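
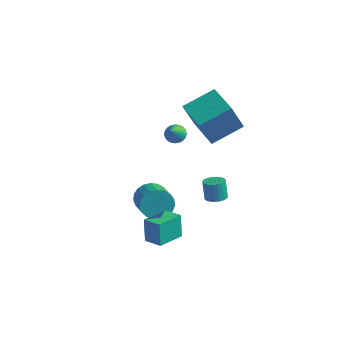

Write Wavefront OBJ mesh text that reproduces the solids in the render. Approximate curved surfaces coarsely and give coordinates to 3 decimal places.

v -1.451 -0.502 -3.458
v -0.835 -0.424 -4.229
v 0.307 -1.58 -3.433
v -0.309 -1.658 -2.662
v -0.702 -0.122 -3.982
v 0.44 -1.279 -3.187
v -0.699 0.113 -3.645
v 0.444 -1.043 -2.849
v -0.825 0.243 -3.275
v 0.318 -0.914 -2.479
v -1.06 0.243 -2.937
v 0.083 -0.913 -2.141
v -1.362 0.115 -2.689
v -0.22 -1.041 -1.893
v -1.68 -0.12 -2.574
v -0.537 -1.276 -1.778
v -1.958 -0.421 -2.611
v -0.816 -1.577 -1.816
v -2.149 -0.736 -2.796
v -1.006 -1.892 -2
v -2.219 -1.01 -3.094
v -1.076 -2.167 -2.299
v -2.156 -1.197 -3.456
v -1.014 -2.353 -2.66
v -1.972 -1.263 -3.818
v -0.829 -2.42 -3.022
v -1.697 -1.198 -4.117
v -0.554 -2.355 -3.322
v -1.38 -1.013 -4.303
v -0.237 -2.169 -3.507
v -1.075 -0.739 -4.342
v 0.068 -1.895 -3.547
v 0.081 1.702 1.991
v -0.269 0.926 3.922
v 1.176 3.266 2.818
v 0.826 2.489 4.749
v 1.774 0.591 1.851
v 1.424 -0.186 3.782
v 2.869 2.154 2.678
v 2.519 1.378 4.609
v -0.906 1.251 1.081
v -0.463 0.978 0.726
v -0.634 0.289 2.159
v -0.331 1.148 0.844
v -0.286 1.334 0.999
v -0.336 1.507 1.166
v -0.473 1.641 1.32
v -0.675 1.716 1.438
v -0.913 1.72 1.501
v -1.149 1.653 1.501
v -1.348 1.524 1.436
v -1.48 1.354 1.318
v -1.525 1.168 1.163
v -1.475 0.995 0.996
v -1.338 0.861 0.842
v -1.136 0.786 0.724
v -0.899 0.782 0.661
v -0.662 0.849 0.661
v 1.805 1.108 -3.194
v 2.43 1.232 -3.063
v 2.139 1.476 -1.914
v 1.515 1.352 -2.046
v 2.339 1.475 -3.137
v 2.048 1.719 -1.989
v 2.155 1.655 -3.222
v 1.865 1.899 -2.073
v 1.912 1.74 -3.302
v 1.621 1.984 -2.153
v 1.649 1.716 -3.363
v 1.359 1.96 -2.214
v 1.414 1.587 -3.395
v 1.124 1.831 -2.246
v 1.247 1.375 -3.392
v 0.956 1.619 -2.244
v 1.176 1.117 -3.356
v 0.885 1.361 -2.207
v 1.214 0.857 -3.291
v 0.923 1.101 -2.142
v 1.354 0.641 -3.21
v 1.063 0.885 -2.061
v 1.572 0.505 -3.126
v 1.281 0.749 -1.977
v 1.831 0.474 -3.053
v 1.54 0.718 -1.905
v 2.085 0.552 -3.006
v 1.794 0.796 -1.857
v 2.291 0.727 -2.991
v 2 0.971 -1.842
v 2.413 0.967 -3.011
v 2.122 1.211 -1.862
v 0.686 -4.533 -3.055
v 0.428 -4.215 -1.623
v 1.033 -2.917 -3.353
v 0.776 -2.598 -1.92
v 1.764 -4.722 -2.82
v 1.507 -4.403 -1.387
v 2.112 -3.105 -3.117
v 1.854 -2.787 -1.685
f 2 1 5
f 2 5 3
f 3 5 6
f 3 6 4
f 5 1 7
f 5 7 6
f 6 7 8
f 6 8 4
f 7 1 9
f 7 9 8
f 8 9 10
f 8 10 4
f 9 1 11
f 9 11 10
f 10 11 12
f 10 12 4
f 11 1 13
f 11 13 12
f 12 13 14
f 12 14 4
f 13 1 15
f 13 15 14
f 14 15 16
f 14 16 4
f 15 1 17
f 15 17 16
f 16 17 18
f 16 18 4
f 17 1 19
f 17 19 18
f 18 19 20
f 18 20 4
f 19 1 21
f 19 21 20
f 20 21 22
f 20 22 4
f 21 1 23
f 21 23 22
f 22 23 24
f 22 24 4
f 23 1 25
f 23 25 24
f 24 25 26
f 24 26 4
f 25 1 27
f 25 27 26
f 26 27 28
f 26 28 4
f 27 1 29
f 27 29 28
f 28 29 30
f 28 30 4
f 29 1 31
f 29 31 30
f 30 31 32
f 30 32 4
f 31 1 2
f 31 2 32
f 32 2 3
f 32 3 4
f 34 36 33
f 37 34 33
f 33 36 35
f 35 37 33
f 34 40 36
f 38 34 37
f 38 40 34
f 36 40 35
f 39 37 35
f 35 40 39
f 39 38 37
f 40 38 39
f 42 41 44
f 42 44 43
f 44 41 45
f 44 45 43
f 45 41 46
f 45 46 43
f 46 41 47
f 46 47 43
f 47 41 48
f 47 48 43
f 48 41 49
f 48 49 43
f 49 41 50
f 49 50 43
f 50 41 51
f 50 51 43
f 51 41 52
f 51 52 43
f 52 41 53
f 52 53 43
f 53 41 54
f 53 54 43
f 54 41 55
f 54 55 43
f 55 41 56
f 55 56 43
f 56 41 57
f 56 57 43
f 57 41 58
f 57 58 43
f 58 41 42
f 58 42 43
f 60 59 63
f 60 63 61
f 61 63 64
f 61 64 62
f 63 59 65
f 63 65 64
f 64 65 66
f 64 66 62
f 65 59 67
f 65 67 66
f 66 67 68
f 66 68 62
f 67 59 69
f 67 69 68
f 68 69 70
f 68 70 62
f 69 59 71
f 69 71 70
f 70 71 72
f 70 72 62
f 71 59 73
f 71 73 72
f 72 73 74
f 72 74 62
f 73 59 75
f 73 75 74
f 74 75 76
f 74 76 62
f 75 59 77
f 75 77 76
f 76 77 78
f 76 78 62
f 77 59 79
f 77 79 78
f 78 79 80
f 78 80 62
f 79 59 81
f 79 81 80
f 80 81 82
f 80 82 62
f 81 59 83
f 81 83 82
f 82 83 84
f 82 84 62
f 83 59 85
f 83 85 84
f 84 85 86
f 84 86 62
f 85 59 87
f 85 87 86
f 86 87 88
f 86 88 62
f 87 59 89
f 87 89 88
f 88 89 90
f 88 90 62
f 89 59 60
f 89 60 90
f 90 60 61
f 90 61 62
f 92 94 91
f 95 92 91
f 91 94 93
f 93 95 91
f 92 98 94
f 96 92 95
f 96 98 92
f 94 98 93
f 97 95 93
f 93 98 97
f 97 96 95
f 98 96 97



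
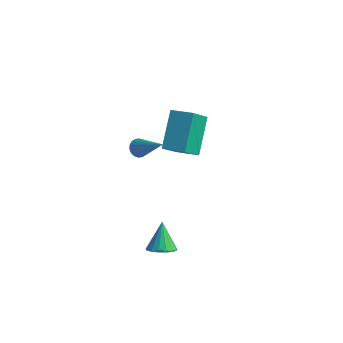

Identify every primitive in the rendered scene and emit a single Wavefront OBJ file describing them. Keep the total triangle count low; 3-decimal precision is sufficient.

v -1.226 -3.511 2.224
v -0.92 -3.252 1.926
v 0.206 -3.789 3.456
v -1.004 -3.095 2.059
v -1.132 -3.02 2.225
v -1.279 -3.043 2.391
v -1.416 -3.159 2.523
v -1.515 -3.344 2.596
v -1.556 -3.563 2.596
v -1.533 -3.771 2.522
v -1.448 -3.928 2.388
v -1.32 -4.003 2.222
v -1.173 -3.98 2.057
v -1.037 -3.864 1.924
v -0.938 -3.679 1.851
v -0.896 -3.46 1.852
v -1.594 -1.052 -0.051
v -2.068 0.467 1.38
v -1.5 0.053 -1.191
v -1.974 1.571 0.24
v -0.446 -0.911 0.18
v -0.92 0.607 1.611
v -0.352 0.193 -0.96
v -0.826 1.712 0.471
v 0.48 -4.37 -3.752
v 1.158 -4.157 -3.638
v 0.04 -3.61 -2.548
v 1.027 -3.912 -3.842
v 0.771 -3.771 -4.024
v 0.448 -3.767 -4.144
v 0.133 -3.902 -4.174
v -0.104 -4.144 -4.108
v -0.206 -4.438 -3.96
v -0.152 -4.716 -3.764
v 0.048 -4.915 -3.565
v 0.346 -4.989 -3.409
v 0.675 -4.922 -3.332
v 0.959 -4.728 -3.351
v 1.134 -4.452 -3.461
f 2 1 4
f 2 4 3
f 4 1 5
f 4 5 3
f 5 1 6
f 5 6 3
f 6 1 7
f 6 7 3
f 7 1 8
f 7 8 3
f 8 1 9
f 8 9 3
f 9 1 10
f 9 10 3
f 10 1 11
f 10 11 3
f 11 1 12
f 11 12 3
f 12 1 13
f 12 13 3
f 13 1 14
f 13 14 3
f 14 1 15
f 14 15 3
f 15 1 16
f 15 16 3
f 16 1 2
f 16 2 3
f 18 20 17
f 21 18 17
f 17 20 19
f 19 21 17
f 18 24 20
f 22 18 21
f 22 24 18
f 20 24 19
f 23 21 19
f 19 24 23
f 23 22 21
f 24 22 23
f 26 25 28
f 26 28 27
f 28 25 29
f 28 29 27
f 29 25 30
f 29 30 27
f 30 25 31
f 30 31 27
f 31 25 32
f 31 32 27
f 32 25 33
f 32 33 27
f 33 25 34
f 33 34 27
f 34 25 35
f 34 35 27
f 35 25 36
f 35 36 27
f 36 25 37
f 36 37 27
f 37 25 38
f 37 38 27
f 38 25 39
f 38 39 27
f 39 25 26
f 39 26 27



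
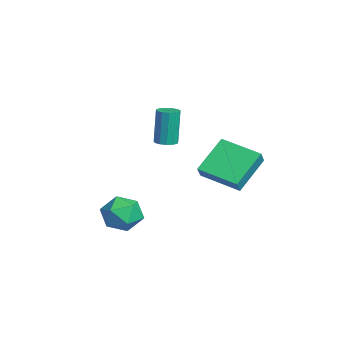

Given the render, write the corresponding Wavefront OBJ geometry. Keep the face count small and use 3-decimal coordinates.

v 2.429 -2.788 -3.229
v 3.381 -3.081 -2.964
v 2.399 -3.959 -4.416
v 3.351 -4.252 -4.151
v 2.561 -4.426 -3.512
v 2.58 -3.702 -2.778
v 3.2 -3.338 -4.602
v 3.219 -2.614 -3.868
v 3.857 -3.421 -3.812
v 3.462 -4.094 -3.139
v 2.318 -2.946 -4.241
v 1.923 -3.619 -3.568
v 1.246 0.19 -2.49
v 0.215 1.461 -1.221
v 2.532 1.682 -2.938
v 1.501 2.953 -1.67
v 1.759 -0.053 -1.83
v 0.728 1.218 -0.562
v 3.045 1.439 -2.279
v 2.014 2.71 -1.01
v -2.313 -0.728 -1.992
v -1.764 -0.796 -1.907
v -2.037 -0.639 -0.023
v -2.587 -0.572 -0.108
v -1.811 -0.486 -1.939
v -2.085 -0.329 -0.055
v -2.018 -0.253 -1.989
v -2.291 -0.096 -0.105
v -2.318 -0.17 -2.039
v -2.592 -0.014 -0.155
v -2.617 -0.265 -2.075
v -2.89 -0.108 -0.191
v -2.82 -0.507 -2.084
v -3.093 -0.35 -0.2
v -2.861 -0.819 -2.064
v -3.135 -0.662 -0.18
v -2.729 -1.103 -2.021
v -3.002 -0.946 -0.137
v -2.465 -1.267 -1.969
v -2.738 -1.11 -0.085
v -2.152 -1.261 -1.924
v -2.426 -1.104 -0.04
v -1.891 -1.085 -1.901
v -2.165 -0.928 -0.017
f 1 12 6
f 1 6 2
f 1 2 8
f 1 8 11
f 1 11 12
f 2 6 10
f 6 12 5
f 12 11 3
f 11 8 7
f 8 2 9
f 4 10 5
f 4 5 3
f 4 3 7
f 4 7 9
f 4 9 10
f 5 10 6
f 3 5 12
f 7 3 11
f 9 7 8
f 10 9 2
f 14 16 13
f 17 14 13
f 13 16 15
f 15 17 13
f 14 20 16
f 18 14 17
f 18 20 14
f 16 20 15
f 19 17 15
f 15 20 19
f 19 18 17
f 20 18 19
f 22 21 25
f 22 25 23
f 23 25 26
f 23 26 24
f 25 21 27
f 25 27 26
f 26 27 28
f 26 28 24
f 27 21 29
f 27 29 28
f 28 29 30
f 28 30 24
f 29 21 31
f 29 31 30
f 30 31 32
f 30 32 24
f 31 21 33
f 31 33 32
f 32 33 34
f 32 34 24
f 33 21 35
f 33 35 34
f 34 35 36
f 34 36 24
f 35 21 37
f 35 37 36
f 36 37 38
f 36 38 24
f 37 21 39
f 37 39 38
f 38 39 40
f 38 40 24
f 39 21 41
f 39 41 40
f 40 41 42
f 40 42 24
f 41 21 43
f 41 43 42
f 42 43 44
f 42 44 24
f 43 21 22
f 43 22 44
f 44 22 23
f 44 23 24



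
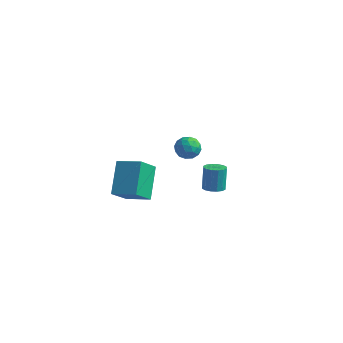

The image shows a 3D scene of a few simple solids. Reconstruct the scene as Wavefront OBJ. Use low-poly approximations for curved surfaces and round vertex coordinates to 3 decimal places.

v -1.79 -3.992 1.013
v -1.935 -5.155 2.102
v -2.389 -2.556 2.467
v -2.534 -3.719 3.556
v -0.386 -3.801 1.404
v -0.531 -4.964 2.493
v -0.985 -2.365 2.858
v -1.13 -3.528 3.947
v 0.894 0.468 0.073
v 1.518 0.646 0.097
v 1.351 1.05 1.49
v 0.726 0.872 1.467
v 1.353 0.921 -0.003
v 1.186 1.325 1.39
v 1.065 1.075 -0.082
v 0.898 1.479 1.311
v 0.73 1.067 -0.12
v 0.563 1.471 1.273
v 0.44 0.898 -0.106
v 0.273 1.302 1.287
v 0.271 0.614 -0.043
v 0.104 1.018 1.35
v 0.269 0.29 0.05
v 0.102 0.694 1.443
v 0.434 0.015 0.15
v 0.267 0.419 1.543
v 0.722 -0.139 0.229
v 0.555 0.265 1.622
v 1.057 -0.131 0.267
v 0.89 0.273 1.66
v 1.347 0.038 0.253
v 1.18 0.442 1.646
v 1.516 0.322 0.19
v 1.349 0.726 1.583
v -2.201 3.781 0.353
v -1.71 3.179 0.126
v -2.97 2.921 0.974
v -2.479 2.319 0.747
v -2.226 2.865 1.289
v -1.751 3.396 0.905
v -2.929 2.704 0.195
v -2.454 3.235 -0.189
v -2.16 2.513 0.028
v -1.726 2.612 0.704
v -2.954 3.488 0.396
v -2.52 3.587 1.072
v -1.888 3.556 0.185
v -2.792 2.544 0.915
v -2.643 2.865 1.233
v -2.355 2.511 1.1
v -1.912 3.683 0.643
v -1.624 3.329 0.51
v -1.927 3.145 1.193
v -3.056 2.771 0.59
v -2.768 2.417 0.457
v -2.325 3.589 0
v -2.037 3.235 -0.133
v -2.753 2.955 -0.093
v -1.864 2.81 -0.006
v -2.316 2.304 0.359
v -2.58 2.531 0.035
v -2.301 2.843 -0.191
v -1.609 2.868 0.392
v -2.061 2.363 0.756
v -1.912 2.684 1.075
v -1.633 2.996 0.85
v -1.873 2.477 0.334
v -2.619 3.737 0.344
v -3.071 3.232 0.708
v -3.047 3.104 0.25
v -2.768 3.416 0.025
v -2.364 3.796 0.741
v -2.816 3.29 1.106
v -2.379 3.257 1.291
v -2.1 3.569 1.065
v -2.807 3.623 0.766
f 2 4 1
f 5 2 1
f 1 4 3
f 3 5 1
f 2 8 4
f 6 2 5
f 6 8 2
f 4 8 3
f 7 5 3
f 3 8 7
f 7 6 5
f 8 6 7
f 10 9 13
f 10 13 11
f 11 13 14
f 11 14 12
f 13 9 15
f 13 15 14
f 14 15 16
f 14 16 12
f 15 9 17
f 15 17 16
f 16 17 18
f 16 18 12
f 17 9 19
f 17 19 18
f 18 19 20
f 18 20 12
f 19 9 21
f 19 21 20
f 20 21 22
f 20 22 12
f 21 9 23
f 21 23 22
f 22 23 24
f 22 24 12
f 23 9 25
f 23 25 24
f 24 25 26
f 24 26 12
f 25 9 27
f 25 27 26
f 26 27 28
f 26 28 12
f 27 9 29
f 27 29 28
f 28 29 30
f 28 30 12
f 29 9 31
f 29 31 30
f 30 31 32
f 30 32 12
f 31 9 33
f 31 33 32
f 32 33 34
f 32 34 12
f 33 9 10
f 33 10 34
f 34 10 11
f 34 11 12
f 35 72 51
f 72 46 75
f 51 75 40
f 72 75 51
f 35 51 47
f 51 40 52
f 47 52 36
f 51 52 47
f 35 47 56
f 47 36 57
f 56 57 42
f 47 57 56
f 35 56 68
f 56 42 71
f 68 71 45
f 56 71 68
f 35 68 72
f 68 45 76
f 72 76 46
f 68 76 72
f 36 52 63
f 52 40 66
f 63 66 44
f 52 66 63
f 40 75 53
f 75 46 74
f 53 74 39
f 75 74 53
f 46 76 73
f 76 45 69
f 73 69 37
f 76 69 73
f 45 71 70
f 71 42 58
f 70 58 41
f 71 58 70
f 42 57 62
f 57 36 59
f 62 59 43
f 57 59 62
f 38 64 50
f 64 44 65
f 50 65 39
f 64 65 50
f 38 50 48
f 50 39 49
f 48 49 37
f 50 49 48
f 38 48 55
f 48 37 54
f 55 54 41
f 48 54 55
f 38 55 60
f 55 41 61
f 60 61 43
f 55 61 60
f 38 60 64
f 60 43 67
f 64 67 44
f 60 67 64
f 39 65 53
f 65 44 66
f 53 66 40
f 65 66 53
f 37 49 73
f 49 39 74
f 73 74 46
f 49 74 73
f 41 54 70
f 54 37 69
f 70 69 45
f 54 69 70
f 43 61 62
f 61 41 58
f 62 58 42
f 61 58 62
f 44 67 63
f 67 43 59
f 63 59 36
f 67 59 63



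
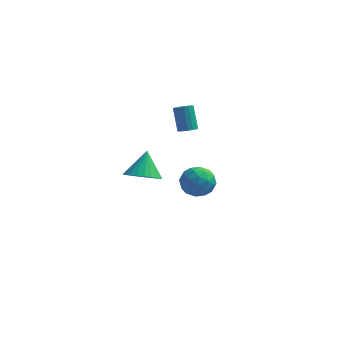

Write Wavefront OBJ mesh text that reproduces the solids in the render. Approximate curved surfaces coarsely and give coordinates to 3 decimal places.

v -0.543 0.8 -3.827
v 0.339 0.878 -3.342
v -1.019 -0.358 -2.778
v -0.137 -0.28 -2.293
v -0.806 0.474 -2.249
v -0.512 1.19 -2.897
v -0.168 -0.67 -3.223
v 0.126 0.046 -3.871
v 0.57 -0.031 -2.968
v 0.176 0.677 -2.366
v -0.856 -0.157 -3.754
v -1.25 0.551 -3.152
v -0.06 0.941 -3.676
v -0.62 -0.421 -2.444
v -1.013 0.023 -2.418
v -0.495 0.069 -2.132
v -0.56 1.124 -3.415
v -0.042 1.17 -3.13
v -0.715 0.933 -2.487
v -0.638 -0.65 -2.99
v -0.12 -0.604 -2.705
v -0.185 0.451 -3.988
v 0.333 0.497 -3.702
v 0.035 -0.413 -3.633
v 0.594 0.452 -3.172
v 0.314 -0.228 -2.555
v 0.296 -0.458 -3.102
v 0.469 -0.037 -3.483
v 0.362 0.868 -2.817
v 0.082 0.187 -2.201
v -0.311 0.631 -2.175
v -0.138 1.052 -2.556
v 0.498 0.334 -2.598
v -0.762 0.333 -3.919
v -1.042 -0.348 -3.303
v -0.542 -0.532 -3.564
v -0.369 -0.111 -3.945
v -0.994 0.748 -3.565
v -1.274 0.068 -2.948
v -1.149 0.557 -2.637
v -0.976 0.978 -3.018
v -1.178 0.186 -3.522
v -1.338 2.188 -0.507
v -0.849 2.079 -0.305
v -1.254 2.704 1.009
v -1.742 2.812 0.807
v -0.822 2.314 -0.408
v -1.227 2.939 0.906
v -0.913 2.52 -0.534
v -1.318 3.145 0.779
v -1.102 2.65 -0.654
v -1.506 3.275 0.659
v -1.344 2.674 -0.74
v -1.749 3.299 0.573
v -1.585 2.587 -0.773
v -1.99 3.212 0.541
v -1.769 2.408 -0.745
v -2.174 3.033 0.569
v -1.855 2.178 -0.662
v -2.26 2.803 0.652
v -1.822 1.951 -0.543
v -2.226 2.576 0.77
v -1.678 1.778 -0.417
v -2.082 2.403 0.897
v -1.456 1.699 -0.311
v -1.861 2.323 1.003
v -1.207 1.731 -0.249
v -1.612 2.356 1.064
v -0.988 1.868 -0.247
v -1.393 2.493 1.066
v -2.006 -4.368 0.14
v -1.074 -4.148 -0.017
v -2.014 -3.432 1.4
v -1.249 -3.879 -0.219
v -1.538 -3.685 -0.365
v -1.899 -3.594 -0.435
v -2.276 -3.622 -0.417
v -2.612 -3.763 -0.314
v -2.856 -3.996 -0.142
v -2.97 -4.286 0.072
v -2.937 -4.588 0.297
v -2.763 -4.857 0.499
v -2.473 -5.052 0.645
v -2.112 -5.142 0.715
v -1.735 -5.115 0.697
v -1.399 -4.974 0.594
v -1.156 -4.741 0.423
v -1.042 -4.451 0.208
f 1 38 17
f 38 12 41
f 17 41 6
f 38 41 17
f 1 17 13
f 17 6 18
f 13 18 2
f 17 18 13
f 1 13 22
f 13 2 23
f 22 23 8
f 13 23 22
f 1 22 34
f 22 8 37
f 34 37 11
f 22 37 34
f 1 34 38
f 34 11 42
f 38 42 12
f 34 42 38
f 2 18 29
f 18 6 32
f 29 32 10
f 18 32 29
f 6 41 19
f 41 12 40
f 19 40 5
f 41 40 19
f 12 42 39
f 42 11 35
f 39 35 3
f 42 35 39
f 11 37 36
f 37 8 24
f 36 24 7
f 37 24 36
f 8 23 28
f 23 2 25
f 28 25 9
f 23 25 28
f 4 30 16
f 30 10 31
f 16 31 5
f 30 31 16
f 4 16 14
f 16 5 15
f 14 15 3
f 16 15 14
f 4 14 21
f 14 3 20
f 21 20 7
f 14 20 21
f 4 21 26
f 21 7 27
f 26 27 9
f 21 27 26
f 4 26 30
f 26 9 33
f 30 33 10
f 26 33 30
f 5 31 19
f 31 10 32
f 19 32 6
f 31 32 19
f 3 15 39
f 15 5 40
f 39 40 12
f 15 40 39
f 7 20 36
f 20 3 35
f 36 35 11
f 20 35 36
f 9 27 28
f 27 7 24
f 28 24 8
f 27 24 28
f 10 33 29
f 33 9 25
f 29 25 2
f 33 25 29
f 44 43 47
f 44 47 45
f 45 47 48
f 45 48 46
f 47 43 49
f 47 49 48
f 48 49 50
f 48 50 46
f 49 43 51
f 49 51 50
f 50 51 52
f 50 52 46
f 51 43 53
f 51 53 52
f 52 53 54
f 52 54 46
f 53 43 55
f 53 55 54
f 54 55 56
f 54 56 46
f 55 43 57
f 55 57 56
f 56 57 58
f 56 58 46
f 57 43 59
f 57 59 58
f 58 59 60
f 58 60 46
f 59 43 61
f 59 61 60
f 60 61 62
f 60 62 46
f 61 43 63
f 61 63 62
f 62 63 64
f 62 64 46
f 63 43 65
f 63 65 64
f 64 65 66
f 64 66 46
f 65 43 67
f 65 67 66
f 66 67 68
f 66 68 46
f 67 43 69
f 67 69 68
f 68 69 70
f 68 70 46
f 69 43 44
f 69 44 70
f 70 44 45
f 70 45 46
f 72 71 74
f 72 74 73
f 74 71 75
f 74 75 73
f 75 71 76
f 75 76 73
f 76 71 77
f 76 77 73
f 77 71 78
f 77 78 73
f 78 71 79
f 78 79 73
f 79 71 80
f 79 80 73
f 80 71 81
f 80 81 73
f 81 71 82
f 81 82 73
f 82 71 83
f 82 83 73
f 83 71 84
f 83 84 73
f 84 71 85
f 84 85 73
f 85 71 86
f 85 86 73
f 86 71 87
f 86 87 73
f 87 71 88
f 87 88 73
f 88 71 72
f 88 72 73



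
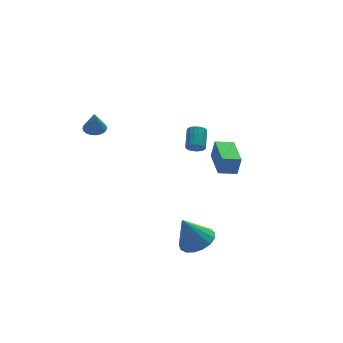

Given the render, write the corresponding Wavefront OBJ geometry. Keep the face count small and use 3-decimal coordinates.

v 3.147 0.383 -1.917
v 3.374 0.38 -0.8
v 3.54 2.281 -1.991
v 3.767 2.278 -0.874
v 4.173 0.162 -2.126
v 4.4 0.159 -1.009
v 4.566 2.06 -2.2
v 4.793 2.057 -1.083
v -3.294 1.566 2.755
v -2.67 1.482 2.771
v -3.346 1.414 3.985
v -2.691 1.742 2.802
v -2.817 1.97 2.825
v -3.025 2.129 2.836
v -3.279 2.191 2.833
v -3.536 2.144 2.816
v -3.752 1.998 2.789
v -3.888 1.776 2.756
v -3.922 1.519 2.723
v -3.847 1.269 2.696
v -3.677 1.071 2.678
v -3.44 0.958 2.674
v -3.178 0.951 2.684
v -2.937 1.049 2.706
v -2.757 1.237 2.737
v 0.375 -3.418 -3.603
v 1.29 -3.097 -3.256
v -0.355 -3.142 -1.937
v 1.074 -2.685 -3.419
v 0.698 -2.441 -3.624
v 0.248 -2.42 -3.824
v -0.173 -2.629 -3.974
v -0.468 -3.018 -4.039
v -0.57 -3.499 -4.004
v -0.456 -3.962 -3.877
v -0.151 -4.3 -3.687
v 0.274 -4.436 -3.478
v 0.722 -4.339 -3.298
v 1.091 -4.031 -3.188
v 1.296 -3.583 -3.172
v 2.657 2.318 -1.1
v 3.139 2.225 -1.348
v 3.645 3.249 -0.749
v 3.163 3.342 -0.5
v 3.024 2.374 -1.505
v 3.53 3.398 -0.906
v 2.837 2.511 -1.582
v 3.343 3.536 -0.983
v 2.614 2.611 -1.563
v 3.12 3.635 -0.964
v 2.399 2.652 -1.453
v 2.905 3.676 -0.853
v 2.236 2.627 -1.272
v 2.742 3.651 -0.673
v 2.156 2.541 -1.057
v 2.662 3.565 -0.458
v 2.175 2.411 -0.851
v 2.681 3.435 -0.252
v 2.29 2.262 -0.694
v 2.796 3.286 -0.095
v 2.477 2.124 -0.617
v 2.983 3.149 -0.018
v 2.7 2.025 -0.636
v 3.206 3.049 -0.037
v 2.915 1.984 -0.747
v 3.421 3.008 -0.147
v 3.078 2.009 -0.927
v 3.584 3.033 -0.328
v 3.158 2.095 -1.142
v 3.664 3.119 -0.543
f 2 4 1
f 5 2 1
f 1 4 3
f 3 5 1
f 2 8 4
f 6 2 5
f 6 8 2
f 4 8 3
f 7 5 3
f 3 8 7
f 7 6 5
f 8 6 7
f 10 9 12
f 10 12 11
f 12 9 13
f 12 13 11
f 13 9 14
f 13 14 11
f 14 9 15
f 14 15 11
f 15 9 16
f 15 16 11
f 16 9 17
f 16 17 11
f 17 9 18
f 17 18 11
f 18 9 19
f 18 19 11
f 19 9 20
f 19 20 11
f 20 9 21
f 20 21 11
f 21 9 22
f 21 22 11
f 22 9 23
f 22 23 11
f 23 9 24
f 23 24 11
f 24 9 25
f 24 25 11
f 25 9 10
f 25 10 11
f 27 26 29
f 27 29 28
f 29 26 30
f 29 30 28
f 30 26 31
f 30 31 28
f 31 26 32
f 31 32 28
f 32 26 33
f 32 33 28
f 33 26 34
f 33 34 28
f 34 26 35
f 34 35 28
f 35 26 36
f 35 36 28
f 36 26 37
f 36 37 28
f 37 26 38
f 37 38 28
f 38 26 39
f 38 39 28
f 39 26 40
f 39 40 28
f 40 26 27
f 40 27 28
f 42 41 45
f 42 45 43
f 43 45 46
f 43 46 44
f 45 41 47
f 45 47 46
f 46 47 48
f 46 48 44
f 47 41 49
f 47 49 48
f 48 49 50
f 48 50 44
f 49 41 51
f 49 51 50
f 50 51 52
f 50 52 44
f 51 41 53
f 51 53 52
f 52 53 54
f 52 54 44
f 53 41 55
f 53 55 54
f 54 55 56
f 54 56 44
f 55 41 57
f 55 57 56
f 56 57 58
f 56 58 44
f 57 41 59
f 57 59 58
f 58 59 60
f 58 60 44
f 59 41 61
f 59 61 60
f 60 61 62
f 60 62 44
f 61 41 63
f 61 63 62
f 62 63 64
f 62 64 44
f 63 41 65
f 63 65 64
f 64 65 66
f 64 66 44
f 65 41 67
f 65 67 66
f 66 67 68
f 66 68 44
f 67 41 69
f 67 69 68
f 68 69 70
f 68 70 44
f 69 41 42
f 69 42 70
f 70 42 43
f 70 43 44



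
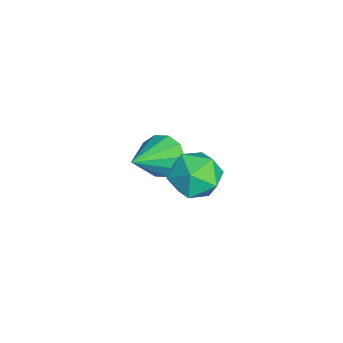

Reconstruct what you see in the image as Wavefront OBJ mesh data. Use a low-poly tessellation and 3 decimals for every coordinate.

v -4.308 -2.194 -3.8
v -3.738 -1.578 -3.988
v -2.812 -3.206 -2.58
v -3.998 -1.432 -3.548
v -4.377 -1.577 -3.204
v -4.729 -1.958 -3.088
v -4.921 -2.429 -3.243
v -4.878 -2.81 -3.611
v -4.618 -2.956 -4.051
v -4.24 -2.811 -4.395
v -3.888 -2.43 -4.512
v -3.696 -1.959 -4.356
v -0.629 -0.295 -0.882
v -0.066 -0.767 -1.542
v -0.674 -1.613 0.022
v -0.111 -2.085 -0.638
v 0.273 -1.355 -0.094
v 0.3 -0.54 -0.653
v -1.04 -1.84 -0.867
v -1.013 -1.025 -1.426
v -0.32 -1.722 -1.533
v 0.492 -1.422 -1.055
v -1.232 -0.958 -0.465
v -0.42 -0.658 0.013
f 2 1 4
f 2 4 3
f 4 1 5
f 4 5 3
f 5 1 6
f 5 6 3
f 6 1 7
f 6 7 3
f 7 1 8
f 7 8 3
f 8 1 9
f 8 9 3
f 9 1 10
f 9 10 3
f 10 1 11
f 10 11 3
f 11 1 12
f 11 12 3
f 12 1 2
f 12 2 3
f 13 24 18
f 13 18 14
f 13 14 20
f 13 20 23
f 13 23 24
f 14 18 22
f 18 24 17
f 24 23 15
f 23 20 19
f 20 14 21
f 16 22 17
f 16 17 15
f 16 15 19
f 16 19 21
f 16 21 22
f 17 22 18
f 15 17 24
f 19 15 23
f 21 19 20
f 22 21 14



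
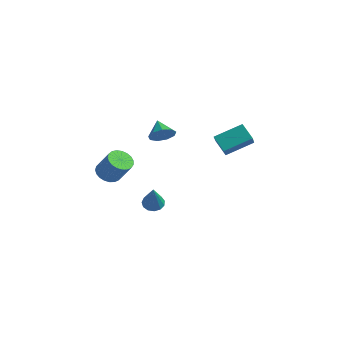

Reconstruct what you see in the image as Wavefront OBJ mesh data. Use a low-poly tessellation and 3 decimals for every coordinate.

v -2.23 2.652 -3.537
v -1.669 2.936 -3.655
v -1.47 1.868 -1.803
v -1.863 3.172 -3.463
v -2.174 3.242 -3.295
v -2.503 3.125 -3.204
v -2.745 2.859 -3.218
v -2.824 2.526 -3.334
v -2.714 2.234 -3.514
v -2.45 2.075 -3.702
v -2.117 2.099 -3.837
v -1.82 2.298 -3.877
v -1.652 2.611 -3.809
v -2.124 3.277 1.629
v -1.826 2.965 2.291
v -2.976 3.783 2.251
v -1.605 3.45 2.199
v -1.627 3.854 1.841
v -1.881 3.988 1.384
v -2.249 3.79 1.041
v -2.558 3.352 0.973
v -2.664 2.879 1.213
v -2.517 2.592 1.647
v -2.186 2.626 2.072
v 1.998 3.003 2.881
v 2.724 2.025 3.888
v 2.803 4.333 3.592
v 3.529 3.355 4.599
v 2.811 2.885 2.181
v 3.537 1.907 3.188
v 3.616 4.215 2.892
v 4.342 3.237 3.899
v -3.978 0.933 -1.071
v -3.431 0.493 -1.411
v -2.534 0.588 -0.089
v -3.082 1.027 0.251
v -3.339 0.793 -1.495
v -2.442 0.888 -0.173
v -3.357 1.117 -1.505
v -2.461 1.211 -0.184
v -3.483 1.408 -1.441
v -2.587 1.503 -0.119
v -3.695 1.618 -1.312
v -2.798 1.713 0.009
v -3.955 1.709 -1.142
v -3.059 1.804 0.18
v -4.22 1.666 -0.96
v -3.323 1.761 0.362
v -4.443 1.496 -0.796
v -3.546 1.591 0.526
v -4.585 1.229 -0.68
v -3.689 1.323 0.641
v -4.623 0.91 -0.632
v -3.726 1.005 0.69
v -4.549 0.595 -0.66
v -3.652 0.69 0.662
v -4.376 0.339 -0.758
v -3.48 0.434 0.563
v -4.135 0.185 -0.911
v -3.238 0.28 0.411
v -3.867 0.161 -1.091
v -2.97 0.256 0.23
v -3.617 0.27 -1.268
v -2.721 0.365 0.054
f 2 1 4
f 2 4 3
f 4 1 5
f 4 5 3
f 5 1 6
f 5 6 3
f 6 1 7
f 6 7 3
f 7 1 8
f 7 8 3
f 8 1 9
f 8 9 3
f 9 1 10
f 9 10 3
f 10 1 11
f 10 11 3
f 11 1 12
f 11 12 3
f 12 1 13
f 12 13 3
f 13 1 2
f 13 2 3
f 15 14 17
f 15 17 16
f 17 14 18
f 17 18 16
f 18 14 19
f 18 19 16
f 19 14 20
f 19 20 16
f 20 14 21
f 20 21 16
f 21 14 22
f 21 22 16
f 22 14 23
f 22 23 16
f 23 14 24
f 23 24 16
f 24 14 15
f 24 15 16
f 26 28 25
f 29 26 25
f 25 28 27
f 27 29 25
f 26 32 28
f 30 26 29
f 30 32 26
f 28 32 27
f 31 29 27
f 27 32 31
f 31 30 29
f 32 30 31
f 34 33 37
f 34 37 35
f 35 37 38
f 35 38 36
f 37 33 39
f 37 39 38
f 38 39 40
f 38 40 36
f 39 33 41
f 39 41 40
f 40 41 42
f 40 42 36
f 41 33 43
f 41 43 42
f 42 43 44
f 42 44 36
f 43 33 45
f 43 45 44
f 44 45 46
f 44 46 36
f 45 33 47
f 45 47 46
f 46 47 48
f 46 48 36
f 47 33 49
f 47 49 48
f 48 49 50
f 48 50 36
f 49 33 51
f 49 51 50
f 50 51 52
f 50 52 36
f 51 33 53
f 51 53 52
f 52 53 54
f 52 54 36
f 53 33 55
f 53 55 54
f 54 55 56
f 54 56 36
f 55 33 57
f 55 57 56
f 56 57 58
f 56 58 36
f 57 33 59
f 57 59 58
f 58 59 60
f 58 60 36
f 59 33 61
f 59 61 60
f 60 61 62
f 60 62 36
f 61 33 63
f 61 63 62
f 62 63 64
f 62 64 36
f 63 33 34
f 63 34 64
f 64 34 35
f 64 35 36



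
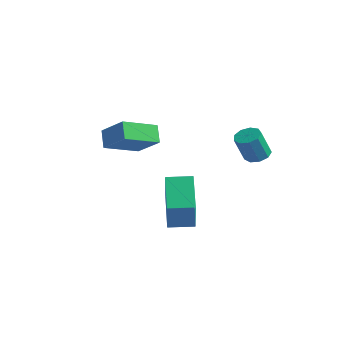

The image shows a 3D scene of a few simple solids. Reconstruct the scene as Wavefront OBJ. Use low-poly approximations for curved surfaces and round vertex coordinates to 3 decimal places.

v 2.055 -3.354 -2.203
v 1.084 -2.449 -1.365
v 1.382 -2.651 -3.741
v 0.411 -1.746 -2.903
v 2.749 -2.634 -2.177
v 1.778 -1.729 -1.339
v 2.076 -1.931 -3.715
v 1.105 -1.026 -2.877
v -2.02 -2.469 -1.001
v -2.494 -2.103 -0.412
v -1.643 -1.066 -1.57
v -2.118 -0.7 -0.981
v -0.962 -2.42 -0.179
v -1.437 -2.054 0.41
v -0.586 -1.017 -0.748
v -1.06 -0.651 -0.159
v 3.017 0.269 -0.539
v 3.534 0.242 -0.496
v 3.421 -0.196 0.583
v 2.903 -0.169 0.539
v 3.419 0.558 -0.38
v 3.305 0.12 0.699
v 3.115 0.739 -0.338
v 3.001 0.3 0.74
v 2.766 0.7 -0.391
v 2.652 0.261 0.688
v 2.534 0.459 -0.513
v 2.42 0.021 0.566
v 2.528 0.13 -0.648
v 2.414 -0.309 0.431
v 2.751 -0.134 -0.731
v 2.637 -0.573 0.347
v 3.098 -0.21 -0.725
v 2.985 -0.648 0.353
v 3.408 -0.061 -0.632
v 3.294 -0.499 0.446
f 2 4 1
f 5 2 1
f 1 4 3
f 3 5 1
f 2 8 4
f 6 2 5
f 6 8 2
f 4 8 3
f 7 5 3
f 3 8 7
f 7 6 5
f 8 6 7
f 10 12 9
f 13 10 9
f 9 12 11
f 11 13 9
f 10 16 12
f 14 10 13
f 14 16 10
f 12 16 11
f 15 13 11
f 11 16 15
f 15 14 13
f 16 14 15
f 18 17 21
f 18 21 19
f 19 21 22
f 19 22 20
f 21 17 23
f 21 23 22
f 22 23 24
f 22 24 20
f 23 17 25
f 23 25 24
f 24 25 26
f 24 26 20
f 25 17 27
f 25 27 26
f 26 27 28
f 26 28 20
f 27 17 29
f 27 29 28
f 28 29 30
f 28 30 20
f 29 17 31
f 29 31 30
f 30 31 32
f 30 32 20
f 31 17 33
f 31 33 32
f 32 33 34
f 32 34 20
f 33 17 35
f 33 35 34
f 34 35 36
f 34 36 20
f 35 17 18
f 35 18 36
f 36 18 19
f 36 19 20



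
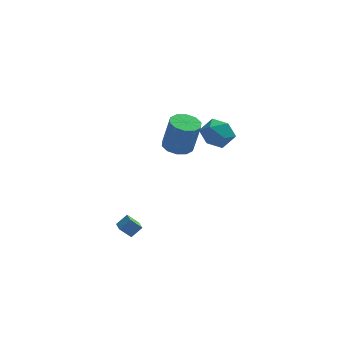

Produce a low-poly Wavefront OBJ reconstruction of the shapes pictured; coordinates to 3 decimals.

v 0.446 -3.584 2.858
v 1.321 -3.315 2.694
v 1.769 -3.507 4.757
v 0.894 -3.776 4.922
v 1.009 -2.846 2.805
v 1.457 -3.038 4.868
v 0.482 -2.658 2.937
v 0.929 -2.85 5
v -0.059 -2.824 3.038
v 0.389 -3.016 5.102
v -0.406 -3.281 3.071
v 0.041 -3.472 5.135
v -0.429 -3.853 3.023
v 0.019 -4.045 5.086
v -0.117 -4.322 2.912
v 0.331 -4.514 4.975
v 0.411 -4.51 2.78
v 0.858 -4.702 4.843
v 0.951 -4.344 2.678
v 1.399 -4.536 4.742
v 1.299 -3.888 2.645
v 1.746 -4.079 4.709
v -2.845 -4.548 -3.596
v -2.227 -4.268 -2.99
v -3.065 -3.75 -3.739
v -2.447 -3.47 -3.133
v -2.173 -4.49 -4.307
v -1.555 -4.21 -3.701
v -2.393 -3.692 -4.45
v -1.775 -3.412 -3.844
v 1.63 -1.092 2.554
v 2.398 -0.622 3.246
v 2.982 -1.858 1.574
v 3.75 -1.388 2.266
v 3.077 -2.22 2.646
v 2.242 -1.746 3.252
v 3.138 -0.734 1.568
v 2.303 -0.26 2.174
v 3.33 -0.4 2.637
v 3.293 -1.319 3.303
v 2.087 -1.161 1.517
v 2.05 -2.08 2.183
f 2 1 5
f 2 5 3
f 3 5 6
f 3 6 4
f 5 1 7
f 5 7 6
f 6 7 8
f 6 8 4
f 7 1 9
f 7 9 8
f 8 9 10
f 8 10 4
f 9 1 11
f 9 11 10
f 10 11 12
f 10 12 4
f 11 1 13
f 11 13 12
f 12 13 14
f 12 14 4
f 13 1 15
f 13 15 14
f 14 15 16
f 14 16 4
f 15 1 17
f 15 17 16
f 16 17 18
f 16 18 4
f 17 1 19
f 17 19 18
f 18 19 20
f 18 20 4
f 19 1 21
f 19 21 20
f 20 21 22
f 20 22 4
f 21 1 2
f 21 2 22
f 22 2 3
f 22 3 4
f 24 26 23
f 27 24 23
f 23 26 25
f 25 27 23
f 24 30 26
f 28 24 27
f 28 30 24
f 26 30 25
f 29 27 25
f 25 30 29
f 29 28 27
f 30 28 29
f 31 42 36
f 31 36 32
f 31 32 38
f 31 38 41
f 31 41 42
f 32 36 40
f 36 42 35
f 42 41 33
f 41 38 37
f 38 32 39
f 34 40 35
f 34 35 33
f 34 33 37
f 34 37 39
f 34 39 40
f 35 40 36
f 33 35 42
f 37 33 41
f 39 37 38
f 40 39 32



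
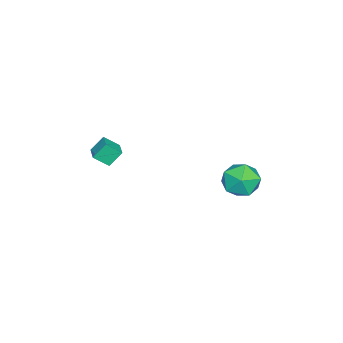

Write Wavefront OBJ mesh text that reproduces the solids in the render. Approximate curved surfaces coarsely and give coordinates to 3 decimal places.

v -1.063 4.474 1.144
v 0.114 4.349 1.393
v -1.474 2.971 2.327
v -0.297 2.846 2.576
v -0.901 3.813 2.978
v -0.647 4.742 2.247
v -0.713 2.578 1.473
v -0.459 3.507 0.742
v 0.33 3.177 1.597
v 0.214 3.941 2.527
v -1.574 3.379 1.193
v -1.69 4.143 2.123
v 0.446 -2.606 3.885
v 0.744 -3.384 4.557
v 1.353 -2.121 4.044
v 1.651 -2.899 4.715
v 0.889 -3.161 3.045
v 1.187 -3.939 3.716
v 1.796 -2.676 3.203
v 2.094 -3.454 3.875
f 1 12 6
f 1 6 2
f 1 2 8
f 1 8 11
f 1 11 12
f 2 6 10
f 6 12 5
f 12 11 3
f 11 8 7
f 8 2 9
f 4 10 5
f 4 5 3
f 4 3 7
f 4 7 9
f 4 9 10
f 5 10 6
f 3 5 12
f 7 3 11
f 9 7 8
f 10 9 2
f 14 16 13
f 17 14 13
f 13 16 15
f 15 17 13
f 14 20 16
f 18 14 17
f 18 20 14
f 16 20 15
f 19 17 15
f 15 20 19
f 19 18 17
f 20 18 19



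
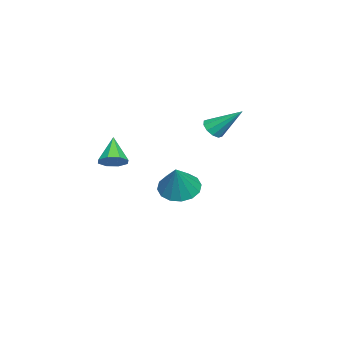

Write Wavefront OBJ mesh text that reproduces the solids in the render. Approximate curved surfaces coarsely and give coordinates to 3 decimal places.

v 3.663 -0.63 2.199
v 3.957 -0.276 2.569
v 2.817 -0.87 3.101
v 3.642 -0.055 2.333
v 3.34 -0.171 2.018
v 3.227 -0.555 1.809
v 3.37 -0.983 1.829
v 3.685 -1.204 2.066
v 3.987 -1.088 2.381
v 4.1 -0.704 2.589
v -0.635 2.055 2.572
v -0.143 2.159 2.405
v -0.525 3.225 3.628
v -0.351 2.339 2.227
v -0.667 2.41 2.181
v -0.971 2.346 2.284
v -1.147 2.17 2.498
v -1.127 1.95 2.74
v -0.919 1.77 2.918
v -0.603 1.699 2.964
v -0.299 1.763 2.86
v -0.123 1.939 2.647
v -1.511 0.489 -1.085
v -0.787 0.306 -1.55
v -0.649 0.571 0.225
v -0.82 0.761 -1.557
v -1.038 1.142 -1.437
v -1.383 1.349 -1.223
v -1.762 1.325 -0.972
v -2.074 1.077 -0.751
v -2.235 0.672 -0.62
v -2.202 0.217 -0.613
v -1.984 -0.164 -0.733
v -1.639 -0.371 -0.947
v -1.26 -0.347 -1.198
v -0.948 -0.099 -1.419
f 2 1 4
f 2 4 3
f 4 1 5
f 4 5 3
f 5 1 6
f 5 6 3
f 6 1 7
f 6 7 3
f 7 1 8
f 7 8 3
f 8 1 9
f 8 9 3
f 9 1 10
f 9 10 3
f 10 1 2
f 10 2 3
f 12 11 14
f 12 14 13
f 14 11 15
f 14 15 13
f 15 11 16
f 15 16 13
f 16 11 17
f 16 17 13
f 17 11 18
f 17 18 13
f 18 11 19
f 18 19 13
f 19 11 20
f 19 20 13
f 20 11 21
f 20 21 13
f 21 11 22
f 21 22 13
f 22 11 12
f 22 12 13
f 24 23 26
f 24 26 25
f 26 23 27
f 26 27 25
f 27 23 28
f 27 28 25
f 28 23 29
f 28 29 25
f 29 23 30
f 29 30 25
f 30 23 31
f 30 31 25
f 31 23 32
f 31 32 25
f 32 23 33
f 32 33 25
f 33 23 34
f 33 34 25
f 34 23 35
f 34 35 25
f 35 23 36
f 35 36 25
f 36 23 24
f 36 24 25



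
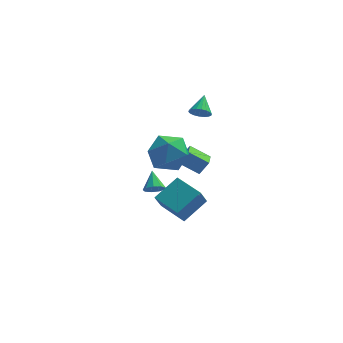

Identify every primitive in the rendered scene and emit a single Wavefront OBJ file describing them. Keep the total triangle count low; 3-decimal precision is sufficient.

v -1.733 1.901 -3.14
v -1.481 2.271 -3.584
v -1.887 2.919 -2.38
v -1.908 2.246 -3.638
v -2.253 2.061 -3.459
v -2.355 1.8 -3.131
v -2.166 1.587 -2.807
v -1.775 1.521 -2.64
v -1.364 1.633 -2.707
v -1.126 1.87 -2.976
v -1.172 2.122 -3.323
v -1.669 -0.09 -2.297
v -0.483 0.904 -1.418
v -1.339 0.504 -3.416
v -0.153 1.499 -2.538
v -0.427 -1.319 -2.582
v 0.759 -0.324 -1.704
v -0.097 -0.724 -3.702
v 1.089 0.27 -2.823
v -0.732 -2.567 3.874
v -0.142 -3.239 4.703
v -1.558 -4.201 3.137
v -0.968 -4.873 3.966
v -1.863 -4.123 4.315
v -1.353 -3.113 4.771
v -0.347 -4.327 3.069
v 0.163 -3.317 3.525
v 0.096 -4.327 4.205
v -0.841 -4.201 4.976
v -0.859 -3.239 2.864
v -1.796 -3.113 3.635
v 0.69 2.388 2.712
v 1.215 2.128 2.944
v 0.91 3.452 3.408
v 1.307 2.259 2.714
v 1.277 2.416 2.484
v 1.131 2.568 2.299
v 0.898 2.684 2.195
v 0.623 2.741 2.194
v 0.362 2.729 2.296
v 0.166 2.649 2.479
v 0.074 2.517 2.709
v 0.104 2.36 2.939
v 0.25 2.209 3.125
v 0.483 2.093 3.228
v 0.757 2.035 3.229
v 1.019 2.048 3.128
v 0.682 -0.674 0.067
v -0.399 -0.425 0.725
v 0.762 0.39 -0.203
v -0.319 0.638 0.455
v 1.179 -0.518 0.825
v 0.098 -0.27 1.483
v 1.259 0.545 0.555
v 0.178 0.794 1.213
f 2 1 4
f 2 4 3
f 4 1 5
f 4 5 3
f 5 1 6
f 5 6 3
f 6 1 7
f 6 7 3
f 7 1 8
f 7 8 3
f 8 1 9
f 8 9 3
f 9 1 10
f 9 10 3
f 10 1 11
f 10 11 3
f 11 1 2
f 11 2 3
f 13 15 12
f 16 13 12
f 12 15 14
f 14 16 12
f 13 19 15
f 17 13 16
f 17 19 13
f 15 19 14
f 18 16 14
f 14 19 18
f 18 17 16
f 19 17 18
f 20 31 25
f 20 25 21
f 20 21 27
f 20 27 30
f 20 30 31
f 21 25 29
f 25 31 24
f 31 30 22
f 30 27 26
f 27 21 28
f 23 29 24
f 23 24 22
f 23 22 26
f 23 26 28
f 23 28 29
f 24 29 25
f 22 24 31
f 26 22 30
f 28 26 27
f 29 28 21
f 33 32 35
f 33 35 34
f 35 32 36
f 35 36 34
f 36 32 37
f 36 37 34
f 37 32 38
f 37 38 34
f 38 32 39
f 38 39 34
f 39 32 40
f 39 40 34
f 40 32 41
f 40 41 34
f 41 32 42
f 41 42 34
f 42 32 43
f 42 43 34
f 43 32 44
f 43 44 34
f 44 32 45
f 44 45 34
f 45 32 46
f 45 46 34
f 46 32 47
f 46 47 34
f 47 32 33
f 47 33 34
f 49 51 48
f 52 49 48
f 48 51 50
f 50 52 48
f 49 55 51
f 53 49 52
f 53 55 49
f 51 55 50
f 54 52 50
f 50 55 54
f 54 53 52
f 55 53 54



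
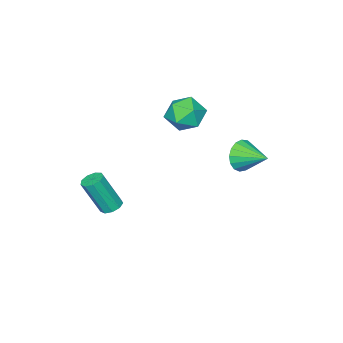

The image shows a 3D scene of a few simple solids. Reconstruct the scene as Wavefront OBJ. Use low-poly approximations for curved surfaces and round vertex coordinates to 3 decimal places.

v -2.496 -0.299 2.231
v -1.685 -0.094 1.704
v -1.995 -1.806 2.416
v -1.184 -1.601 1.889
v -1.303 -1.206 2.787
v -1.613 -0.275 2.673
v -2.067 -1.625 1.447
v -2.377 -0.694 1.333
v -1.42 -0.913 1.22
v -0.948 -0.654 2.048
v -2.732 -1.246 2.072
v -2.26 -0.987 2.9
v 1.036 -2.608 -3.163
v 1.475 -2.853 -3.386
v 2.003 -3.477 -1.66
v 1.564 -3.232 -1.437
v 1.562 -2.501 -3.285
v 2.089 -3.125 -1.559
v 1.402 -2.199 -3.127
v 1.93 -2.823 -1.401
v 1.071 -2.089 -2.986
v 1.599 -2.712 -1.26
v 0.724 -2.221 -2.928
v 1.252 -2.845 -1.202
v 0.523 -2.535 -2.98
v 1.051 -3.158 -1.253
v 0.562 -2.883 -3.117
v 1.09 -3.506 -1.391
v 0.823 -3.102 -3.276
v 1.35 -3.726 -1.55
v 1.183 -3.091 -3.382
v 1.711 -3.714 -1.656
v -2.113 1.992 0.623
v -1.692 2.219 -0.055
v -2.167 3.328 1.037
v -2.072 2.239 -0.168
v -2.462 2.202 -0.101
v -2.772 2.118 0.133
v -2.931 2.004 0.479
v -2.903 1.888 0.858
v -2.694 1.795 1.183
v -2.352 1.748 1.379
v -1.955 1.756 1.403
v -1.595 1.819 1.247
v -1.354 1.921 0.949
v -1.286 2.039 0.576
v -1.408 2.147 0.213
f 1 12 6
f 1 6 2
f 1 2 8
f 1 8 11
f 1 11 12
f 2 6 10
f 6 12 5
f 12 11 3
f 11 8 7
f 8 2 9
f 4 10 5
f 4 5 3
f 4 3 7
f 4 7 9
f 4 9 10
f 5 10 6
f 3 5 12
f 7 3 11
f 9 7 8
f 10 9 2
f 14 13 17
f 14 17 15
f 15 17 18
f 15 18 16
f 17 13 19
f 17 19 18
f 18 19 20
f 18 20 16
f 19 13 21
f 19 21 20
f 20 21 22
f 20 22 16
f 21 13 23
f 21 23 22
f 22 23 24
f 22 24 16
f 23 13 25
f 23 25 24
f 24 25 26
f 24 26 16
f 25 13 27
f 25 27 26
f 26 27 28
f 26 28 16
f 27 13 29
f 27 29 28
f 28 29 30
f 28 30 16
f 29 13 31
f 29 31 30
f 30 31 32
f 30 32 16
f 31 13 14
f 31 14 32
f 32 14 15
f 32 15 16
f 34 33 36
f 34 36 35
f 36 33 37
f 36 37 35
f 37 33 38
f 37 38 35
f 38 33 39
f 38 39 35
f 39 33 40
f 39 40 35
f 40 33 41
f 40 41 35
f 41 33 42
f 41 42 35
f 42 33 43
f 42 43 35
f 43 33 44
f 43 44 35
f 44 33 45
f 44 45 35
f 45 33 46
f 45 46 35
f 46 33 47
f 46 47 35
f 47 33 34
f 47 34 35



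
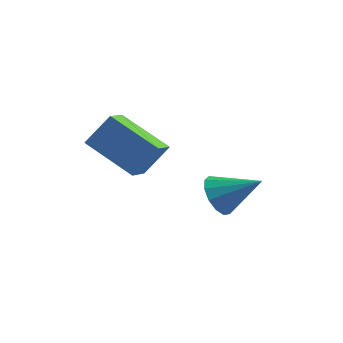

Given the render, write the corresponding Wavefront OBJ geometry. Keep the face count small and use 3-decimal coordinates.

v -0.928 -3.034 0.874
v -0.921 -4.136 1.463
v -2.629 -2.583 1.736
v -2.623 -3.685 2.325
v -0.277 -2.495 1.875
v -0.271 -3.597 2.464
v -1.979 -2.044 2.737
v -1.972 -3.146 3.326
v 0.797 -0.79 -1.243
v 1.184 -0.485 -1.912
v 2.203 -0.63 -0.357
v 1 -0.119 -1.687
v 0.752 0.035 -1.321
v 0.519 -0.073 -0.931
v 0.373 -0.409 -0.64
v 0.362 -0.866 -0.54
v 0.489 -1.298 -0.664
v 0.714 -1.57 -0.971
v 0.965 -1.593 -1.365
v 1.163 -1.362 -1.72
v 1.244 -0.949 -1.924
f 2 4 1
f 5 2 1
f 1 4 3
f 3 5 1
f 2 8 4
f 6 2 5
f 6 8 2
f 4 8 3
f 7 5 3
f 3 8 7
f 7 6 5
f 8 6 7
f 10 9 12
f 10 12 11
f 12 9 13
f 12 13 11
f 13 9 14
f 13 14 11
f 14 9 15
f 14 15 11
f 15 9 16
f 15 16 11
f 16 9 17
f 16 17 11
f 17 9 18
f 17 18 11
f 18 9 19
f 18 19 11
f 19 9 20
f 19 20 11
f 20 9 21
f 20 21 11
f 21 9 10
f 21 10 11



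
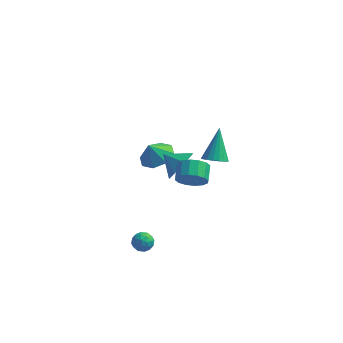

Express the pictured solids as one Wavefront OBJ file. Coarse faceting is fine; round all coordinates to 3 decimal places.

v -1.139 -2.825 -3.702
v -0.655 -3.222 -3.628
v -1.765 -3.618 -3.852
v -1.281 -4.015 -3.778
v -1.497 -3.685 -3.285
v -1.11 -3.196 -3.193
v -1.31 -3.644 -4.287
v -0.923 -3.155 -4.195
v -0.76 -3.728 -3.99
v -0.876 -3.754 -3.37
v -1.544 -3.086 -4.11
v -1.66 -3.112 -3.49
v -0.842 -2.954 -3.652
v -1.578 -3.886 -3.828
v -1.705 -3.692 -3.538
v -1.42 -3.926 -3.495
v -1.11 -2.939 -3.396
v -0.825 -3.172 -3.352
v -1.32 -3.444 -3.151
v -1.595 -3.668 -4.128
v -1.31 -3.901 -4.084
v -1 -2.914 -3.985
v -0.715 -3.148 -3.942
v -1.1 -3.396 -4.329
v -0.619 -3.485 -3.821
v -0.987 -3.951 -3.909
v -1.004 -3.733 -4.209
v -0.777 -3.445 -4.154
v -0.687 -3.5 -3.457
v -1.055 -3.966 -3.545
v -1.182 -3.772 -3.255
v -0.955 -3.484 -3.201
v -0.749 -3.797 -3.669
v -1.365 -2.874 -3.935
v -1.733 -3.34 -4.023
v -1.465 -3.356 -4.279
v -1.238 -3.068 -4.225
v -1.433 -2.889 -3.571
v -1.801 -3.355 -3.659
v -1.643 -3.395 -3.326
v -1.416 -3.107 -3.271
v -1.671 -3.043 -3.811
v -2.697 3.695 -3.087
v -1.73 3.716 -2.678
v -3.103 3.465 -2.113
v -2.088 4.435 -2.657
v -2.802 4.721 -2.888
v -3.455 4.406 -3.235
v -3.663 3.675 -3.496
v -3.306 2.956 -3.516
v -2.591 2.67 -3.286
v -1.938 2.984 -2.938
v 1.795 -0.716 1.459
v 2.312 -0.315 1.184
v 1.685 0.496 3.021
v 2.05 -0.184 1.064
v 1.738 -0.159 1.023
v 1.437 -0.244 1.068
v 1.207 -0.423 1.19
v 1.093 -0.659 1.366
v 1.119 -0.907 1.56
v 1.278 -1.117 1.734
v 1.539 -1.248 1.854
v 1.852 -1.273 1.896
v 2.153 -1.188 1.851
v 2.383 -1.01 1.728
v 2.496 -0.773 1.552
v 2.471 -0.525 1.358
v -0.57 1.21 -1.306
v -0.041 1.457 -0.421
v -1.61 1.39 -0.734
v -0.186 2.105 -0.887
v -0.555 2.229 -1.598
v -0.934 1.757 -2.138
v -1.099 0.964 -2.191
v -0.954 0.316 -1.725
v -0.585 0.192 -1.013
v -0.207 0.664 -0.473
v 0.763 -1.333 0.054
v 1.478 -1.436 0.538
v 1.313 -0.549 0.97
v 0.597 -0.447 0.486
v 1.619 -1.227 0.164
v 1.454 -0.341 0.596
v 1.53 -1.047 -0.239
v 1.365 -0.161 0.193
v 1.236 -0.944 -0.564
v 1.071 -0.057 -0.131
v 0.815 -0.945 -0.723
v 0.649 -0.058 -0.291
v 0.38 -1.05 -0.674
v 0.214 -0.163 -0.242
v 0.047 -1.231 -0.43
v -0.118 -0.344 0.002
v -0.094 -1.439 -0.056
v -0.259 -0.553 0.376
v -0.005 -1.619 0.347
v -0.17 -0.733 0.779
v 0.289 -1.723 0.671
v 0.124 -0.836 1.104
v 0.711 -1.722 0.831
v 0.545 -0.835 1.263
v 1.146 -1.617 0.782
v 0.98 -0.73 1.214
f 1 38 17
f 38 12 41
f 17 41 6
f 38 41 17
f 1 17 13
f 17 6 18
f 13 18 2
f 17 18 13
f 1 13 22
f 13 2 23
f 22 23 8
f 13 23 22
f 1 22 34
f 22 8 37
f 34 37 11
f 22 37 34
f 1 34 38
f 34 11 42
f 38 42 12
f 34 42 38
f 2 18 29
f 18 6 32
f 29 32 10
f 18 32 29
f 6 41 19
f 41 12 40
f 19 40 5
f 41 40 19
f 12 42 39
f 42 11 35
f 39 35 3
f 42 35 39
f 11 37 36
f 37 8 24
f 36 24 7
f 37 24 36
f 8 23 28
f 23 2 25
f 28 25 9
f 23 25 28
f 4 30 16
f 30 10 31
f 16 31 5
f 30 31 16
f 4 16 14
f 16 5 15
f 14 15 3
f 16 15 14
f 4 14 21
f 14 3 20
f 21 20 7
f 14 20 21
f 4 21 26
f 21 7 27
f 26 27 9
f 21 27 26
f 4 26 30
f 26 9 33
f 30 33 10
f 26 33 30
f 5 31 19
f 31 10 32
f 19 32 6
f 31 32 19
f 3 15 39
f 15 5 40
f 39 40 12
f 15 40 39
f 7 20 36
f 20 3 35
f 36 35 11
f 20 35 36
f 9 27 28
f 27 7 24
f 28 24 8
f 27 24 28
f 10 33 29
f 33 9 25
f 29 25 2
f 33 25 29
f 44 43 46
f 44 46 45
f 46 43 47
f 46 47 45
f 47 43 48
f 47 48 45
f 48 43 49
f 48 49 45
f 49 43 50
f 49 50 45
f 50 43 51
f 50 51 45
f 51 43 52
f 51 52 45
f 52 43 44
f 52 44 45
f 54 53 56
f 54 56 55
f 56 53 57
f 56 57 55
f 57 53 58
f 57 58 55
f 58 53 59
f 58 59 55
f 59 53 60
f 59 60 55
f 60 53 61
f 60 61 55
f 61 53 62
f 61 62 55
f 62 53 63
f 62 63 55
f 63 53 64
f 63 64 55
f 64 53 65
f 64 65 55
f 65 53 66
f 65 66 55
f 66 53 67
f 66 67 55
f 67 53 68
f 67 68 55
f 68 53 54
f 68 54 55
f 70 69 72
f 70 72 71
f 72 69 73
f 72 73 71
f 73 69 74
f 73 74 71
f 74 69 75
f 74 75 71
f 75 69 76
f 75 76 71
f 76 69 77
f 76 77 71
f 77 69 78
f 77 78 71
f 78 69 70
f 78 70 71
f 80 79 83
f 80 83 81
f 81 83 84
f 81 84 82
f 83 79 85
f 83 85 84
f 84 85 86
f 84 86 82
f 85 79 87
f 85 87 86
f 86 87 88
f 86 88 82
f 87 79 89
f 87 89 88
f 88 89 90
f 88 90 82
f 89 79 91
f 89 91 90
f 90 91 92
f 90 92 82
f 91 79 93
f 91 93 92
f 92 93 94
f 92 94 82
f 93 79 95
f 93 95 94
f 94 95 96
f 94 96 82
f 95 79 97
f 95 97 96
f 96 97 98
f 96 98 82
f 97 79 99
f 97 99 98
f 98 99 100
f 98 100 82
f 99 79 101
f 99 101 100
f 100 101 102
f 100 102 82
f 101 79 103
f 101 103 102
f 102 103 104
f 102 104 82
f 103 79 80
f 103 80 104
f 104 80 81
f 104 81 82



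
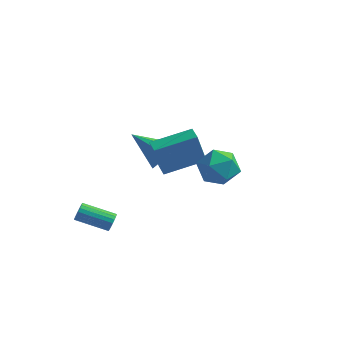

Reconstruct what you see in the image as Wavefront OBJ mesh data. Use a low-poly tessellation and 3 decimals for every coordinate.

v 0.16 -1.525 -0.18
v -0.186 -1.86 1.648
v -0.351 -0.885 -0.16
v -0.697 -1.219 1.668
v 1.817 -0.221 0.372
v 1.471 -0.555 2.2
v 1.306 0.42 0.392
v 0.96 0.085 2.22
v -1.623 -3.532 -2.755
v -1.422 -3.748 -2.327
v -3.035 -4.084 -1.737
v -3.237 -3.868 -2.165
v -1.446 -3.526 -2.266
v -3.059 -3.862 -1.677
v -1.505 -3.305 -2.302
v -3.119 -3.641 -1.713
v -1.588 -3.129 -2.428
v -3.201 -3.466 -1.838
v -1.678 -3.033 -2.618
v -3.291 -3.37 -2.029
v -1.757 -3.036 -2.836
v -3.37 -3.372 -2.246
v -1.809 -3.137 -3.037
v -3.422 -3.473 -2.448
v -1.825 -3.316 -3.183
v -3.438 -3.652 -2.593
v -1.801 -3.538 -3.243
v -3.414 -3.874 -2.654
v -1.741 -3.759 -3.207
v -3.355 -4.095 -2.618
v -1.659 -3.934 -3.082
v -3.272 -4.271 -2.492
v -1.569 -4.03 -2.891
v -3.182 -4.367 -2.302
v -1.49 -4.028 -2.674
v -3.103 -4.364 -2.084
v -1.438 -3.927 -2.472
v -3.051 -4.263 -1.883
v 2.366 -1.165 1.582
v 3.434 -1.071 1.922
v 2.706 -2.849 0.978
v 3.774 -2.755 1.318
v 2.946 -2.818 2.077
v 2.736 -1.778 2.45
v 3.404 -2.142 0.45
v 3.194 -1.102 0.823
v 4.076 -1.675 1.222
v 3.793 -2.093 2.228
v 2.347 -1.827 0.672
v 2.064 -2.245 1.678
v -1.529 2.665 -2.14
v -0.979 2.614 -1.306
v -3.291 2.635 -0.98
v -1.097 3.268 -1.469
v -1.418 3.64 -1.946
v -1.79 3.555 -2.513
v -2.04 3.054 -2.906
v -2.051 2.371 -2.941
v -1.818 1.826 -2.6
v -1.449 1.673 -2.045
v -1.118 1.984 -1.533
f 2 4 1
f 5 2 1
f 1 4 3
f 3 5 1
f 2 8 4
f 6 2 5
f 6 8 2
f 4 8 3
f 7 5 3
f 3 8 7
f 7 6 5
f 8 6 7
f 10 9 13
f 10 13 11
f 11 13 14
f 11 14 12
f 13 9 15
f 13 15 14
f 14 15 16
f 14 16 12
f 15 9 17
f 15 17 16
f 16 17 18
f 16 18 12
f 17 9 19
f 17 19 18
f 18 19 20
f 18 20 12
f 19 9 21
f 19 21 20
f 20 21 22
f 20 22 12
f 21 9 23
f 21 23 22
f 22 23 24
f 22 24 12
f 23 9 25
f 23 25 24
f 24 25 26
f 24 26 12
f 25 9 27
f 25 27 26
f 26 27 28
f 26 28 12
f 27 9 29
f 27 29 28
f 28 29 30
f 28 30 12
f 29 9 31
f 29 31 30
f 30 31 32
f 30 32 12
f 31 9 33
f 31 33 32
f 32 33 34
f 32 34 12
f 33 9 35
f 33 35 34
f 34 35 36
f 34 36 12
f 35 9 37
f 35 37 36
f 36 37 38
f 36 38 12
f 37 9 10
f 37 10 38
f 38 10 11
f 38 11 12
f 39 50 44
f 39 44 40
f 39 40 46
f 39 46 49
f 39 49 50
f 40 44 48
f 44 50 43
f 50 49 41
f 49 46 45
f 46 40 47
f 42 48 43
f 42 43 41
f 42 41 45
f 42 45 47
f 42 47 48
f 43 48 44
f 41 43 50
f 45 41 49
f 47 45 46
f 48 47 40
f 52 51 54
f 52 54 53
f 54 51 55
f 54 55 53
f 55 51 56
f 55 56 53
f 56 51 57
f 56 57 53
f 57 51 58
f 57 58 53
f 58 51 59
f 58 59 53
f 59 51 60
f 59 60 53
f 60 51 61
f 60 61 53
f 61 51 52
f 61 52 53



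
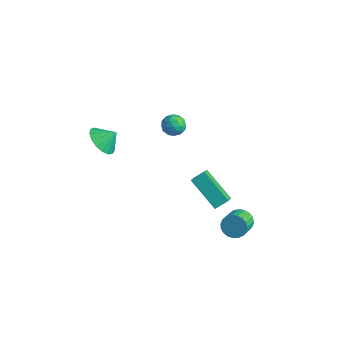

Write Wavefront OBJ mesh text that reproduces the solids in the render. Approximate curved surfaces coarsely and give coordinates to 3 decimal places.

v 0.554 0.753 -4.241
v -1.193 0.683 -3.024
v 0.848 1.417 -3.779
v -0.898 1.346 -2.562
v 1.058 0.054 -3.558
v -0.688 -0.017 -2.341
v 1.353 0.717 -3.096
v -0.394 0.647 -1.879
v 2.707 0.273 -3.437
v 3.313 0.352 -3.798
v 3.779 -0.593 -3.225
v 3.173 -0.673 -2.863
v 3.36 0.52 -3.56
v 3.827 -0.425 -2.987
v 3.295 0.646 -3.301
v 3.762 -0.299 -2.727
v 3.128 0.706 -3.065
v 3.595 -0.239 -2.491
v 2.888 0.692 -2.894
v 3.355 -0.253 -2.32
v 2.617 0.605 -2.816
v 3.084 -0.34 -2.242
v 2.361 0.461 -2.846
v 2.828 -0.484 -2.272
v 2.165 0.284 -2.978
v 2.632 -0.661 -2.404
v 2.063 0.105 -3.189
v 2.529 -0.84 -2.615
v 2.072 -0.045 -3.443
v 2.538 -0.99 -2.87
v 2.19 -0.14 -3.696
v 2.657 -1.085 -3.123
v 2.398 -0.164 -3.905
v 2.865 -1.109 -3.331
v 2.66 -0.112 -4.032
v 3.126 -1.057 -3.458
v 2.929 0.006 -4.056
v 3.396 -0.939 -3.483
v 3.16 0.17 -3.974
v 3.627 -0.775 -3.4
v -3.871 -3.268 0.954
v -3.33 -2.917 0.27
v -3.409 -2.672 1.626
v -3.687 -2.644 0.275
v -4.087 -2.514 0.435
v -4.438 -2.557 0.714
v -4.658 -2.762 1.048
v -4.699 -3.084 1.36
v -4.549 -3.447 1.58
v -4.245 -3.77 1.655
v -3.855 -3.977 1.57
v -3.468 -4.022 1.344
v -3.174 -3.894 1.029
v -3.04 -3.622 0.696
v -3.096 -3.27 0.422
v -0.515 -0.772 3.543
v 0.012 -1.092 3.273
v -1.012 -1.728 3.707
v -0.485 -2.048 3.437
v -0.423 -1.741 4.032
v -0.116 -1.15 3.931
v -0.884 -1.67 3.049
v -0.577 -1.079 2.948
v -0.216 -1.647 2.968
v 0.069 -1.691 3.575
v -1.069 -1.129 3.405
v -0.784 -1.173 4.012
v -0.208 -0.849 3.394
v -0.792 -1.971 3.586
v -0.755 -1.791 3.936
v -0.446 -1.979 3.778
v -0.283 -0.883 3.781
v 0.026 -1.071 3.622
v -0.229 -1.452 4.068
v -1.026 -1.749 3.358
v -0.717 -1.937 3.199
v -0.554 -0.841 3.202
v -0.245 -1.029 3.044
v -0.771 -1.368 2.912
v -0.033 -1.363 3.055
v -0.324 -1.924 3.152
v -0.559 -1.702 2.924
v -0.379 -1.355 2.864
v 0.135 -1.388 3.413
v -0.157 -1.95 3.509
v -0.12 -1.769 3.859
v 0.06 -1.422 3.8
v 0.001 -1.714 3.233
v -0.843 -0.87 3.471
v -1.135 -1.432 3.567
v -1.06 -1.398 3.18
v -0.88 -1.051 3.121
v -0.676 -0.896 3.828
v -0.967 -1.457 3.925
v -0.621 -1.465 4.116
v -0.441 -1.118 4.056
v -1.001 -1.106 3.747
f 2 4 1
f 5 2 1
f 1 4 3
f 3 5 1
f 2 8 4
f 6 2 5
f 6 8 2
f 4 8 3
f 7 5 3
f 3 8 7
f 7 6 5
f 8 6 7
f 10 9 13
f 10 13 11
f 11 13 14
f 11 14 12
f 13 9 15
f 13 15 14
f 14 15 16
f 14 16 12
f 15 9 17
f 15 17 16
f 16 17 18
f 16 18 12
f 17 9 19
f 17 19 18
f 18 19 20
f 18 20 12
f 19 9 21
f 19 21 20
f 20 21 22
f 20 22 12
f 21 9 23
f 21 23 22
f 22 23 24
f 22 24 12
f 23 9 25
f 23 25 24
f 24 25 26
f 24 26 12
f 25 9 27
f 25 27 26
f 26 27 28
f 26 28 12
f 27 9 29
f 27 29 28
f 28 29 30
f 28 30 12
f 29 9 31
f 29 31 30
f 30 31 32
f 30 32 12
f 31 9 33
f 31 33 32
f 32 33 34
f 32 34 12
f 33 9 35
f 33 35 34
f 34 35 36
f 34 36 12
f 35 9 37
f 35 37 36
f 36 37 38
f 36 38 12
f 37 9 39
f 37 39 38
f 38 39 40
f 38 40 12
f 39 9 10
f 39 10 40
f 40 10 11
f 40 11 12
f 42 41 44
f 42 44 43
f 44 41 45
f 44 45 43
f 45 41 46
f 45 46 43
f 46 41 47
f 46 47 43
f 47 41 48
f 47 48 43
f 48 41 49
f 48 49 43
f 49 41 50
f 49 50 43
f 50 41 51
f 50 51 43
f 51 41 52
f 51 52 43
f 52 41 53
f 52 53 43
f 53 41 54
f 53 54 43
f 54 41 55
f 54 55 43
f 55 41 42
f 55 42 43
f 56 93 72
f 93 67 96
f 72 96 61
f 93 96 72
f 56 72 68
f 72 61 73
f 68 73 57
f 72 73 68
f 56 68 77
f 68 57 78
f 77 78 63
f 68 78 77
f 56 77 89
f 77 63 92
f 89 92 66
f 77 92 89
f 56 89 93
f 89 66 97
f 93 97 67
f 89 97 93
f 57 73 84
f 73 61 87
f 84 87 65
f 73 87 84
f 61 96 74
f 96 67 95
f 74 95 60
f 96 95 74
f 67 97 94
f 97 66 90
f 94 90 58
f 97 90 94
f 66 92 91
f 92 63 79
f 91 79 62
f 92 79 91
f 63 78 83
f 78 57 80
f 83 80 64
f 78 80 83
f 59 85 71
f 85 65 86
f 71 86 60
f 85 86 71
f 59 71 69
f 71 60 70
f 69 70 58
f 71 70 69
f 59 69 76
f 69 58 75
f 76 75 62
f 69 75 76
f 59 76 81
f 76 62 82
f 81 82 64
f 76 82 81
f 59 81 85
f 81 64 88
f 85 88 65
f 81 88 85
f 60 86 74
f 86 65 87
f 74 87 61
f 86 87 74
f 58 70 94
f 70 60 95
f 94 95 67
f 70 95 94
f 62 75 91
f 75 58 90
f 91 90 66
f 75 90 91
f 64 82 83
f 82 62 79
f 83 79 63
f 82 79 83
f 65 88 84
f 88 64 80
f 84 80 57
f 88 80 84



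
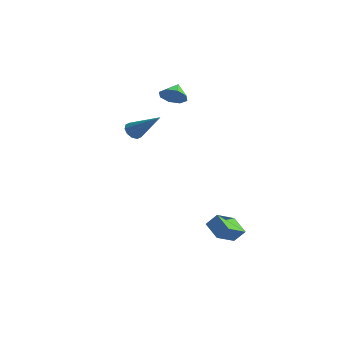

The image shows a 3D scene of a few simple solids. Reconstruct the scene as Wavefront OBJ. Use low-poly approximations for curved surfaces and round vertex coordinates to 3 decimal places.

v -2.931 1.18 3.386
v -2.368 1.055 3.926
v -3.389 1.84 4.014
v -2.232 1.509 3.55
v -2.505 1.769 3.077
v -3.028 1.685 2.786
v -3.494 1.305 2.845
v -3.631 0.851 3.221
v -3.358 0.591 3.694
v -2.835 0.675 3.985
v 3.292 -1.371 -3.137
v 3.696 -0.984 -2.483
v 3.059 -0.133 -3.725
v 3.463 0.253 -3.071
v 4.297 -1.453 -3.709
v 4.701 -1.067 -3.055
v 4.064 -0.216 -4.297
v 4.468 0.171 -3.643
v 0.419 -3.628 2.765
v 0.768 -3.648 2.327
v 1.941 -3.112 3.955
v 0.642 -3.326 2.349
v 0.43 -3.12 2.53
v 0.215 -3.108 2.8
v 0.077 -3.294 3.057
v 0.07 -3.609 3.202
v 0.196 -3.93 3.181
v 0.408 -4.136 3
v 0.623 -4.148 2.729
v 0.761 -3.962 2.472
f 2 1 4
f 2 4 3
f 4 1 5
f 4 5 3
f 5 1 6
f 5 6 3
f 6 1 7
f 6 7 3
f 7 1 8
f 7 8 3
f 8 1 9
f 8 9 3
f 9 1 10
f 9 10 3
f 10 1 2
f 10 2 3
f 12 14 11
f 15 12 11
f 11 14 13
f 13 15 11
f 12 18 14
f 16 12 15
f 16 18 12
f 14 18 13
f 17 15 13
f 13 18 17
f 17 16 15
f 18 16 17
f 20 19 22
f 20 22 21
f 22 19 23
f 22 23 21
f 23 19 24
f 23 24 21
f 24 19 25
f 24 25 21
f 25 19 26
f 25 26 21
f 26 19 27
f 26 27 21
f 27 19 28
f 27 28 21
f 28 19 29
f 28 29 21
f 29 19 30
f 29 30 21
f 30 19 20
f 30 20 21



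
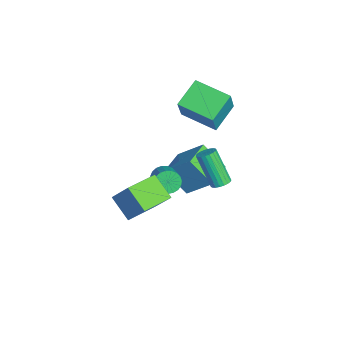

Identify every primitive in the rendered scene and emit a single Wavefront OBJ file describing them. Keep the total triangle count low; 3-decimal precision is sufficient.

v -3.59 2.755 3.264
v -2.615 2.417 4.954
v -2.335 4.364 2.862
v -1.36 4.026 4.552
v -2.48 1.674 2.408
v -1.505 1.336 4.098
v -1.225 3.283 2.006
v -0.25 2.945 3.696
v 1.255 -0.208 -1.56
v 0.191 -0.891 -0.612
v 2.132 0.519 -0.052
v 1.069 -0.164 0.896
v 2.291 -1.676 -1.456
v 1.228 -2.359 -0.508
v 3.169 -0.949 0.052
v 2.105 -1.632 1
v 4.044 2.678 2.633
v 4.326 2.23 2.609
v 3.499 1.615 4.322
v 3.216 2.062 4.347
v 4.461 2.363 2.722
v 3.633 1.748 4.435
v 4.524 2.55 2.819
v 3.696 1.935 4.533
v 4.503 2.76 2.885
v 3.676 2.145 4.598
v 4.403 2.955 2.906
v 3.576 2.34 4.62
v 4.241 3.102 2.881
v 3.414 2.487 4.595
v 4.045 3.176 2.813
v 3.218 2.561 4.527
v 3.849 3.164 2.714
v 3.021 2.549 4.427
v 3.686 3.067 2.6
v 2.859 2.452 4.314
v 3.585 2.904 2.493
v 2.758 2.288 4.207
v 3.564 2.701 2.41
v 2.736 2.085 4.123
v 3.625 2.494 2.365
v 2.798 1.878 4.079
v 3.759 2.319 2.367
v 2.931 1.703 4.08
v 3.942 2.206 2.415
v 3.115 1.59 4.128
v 4.143 2.174 2.5
v 3.315 1.559 4.214
v -1.618 1.843 -3.47
v -2.329 0.758 -2.095
v -3.076 2.773 -3.49
v -3.787 1.688 -2.115
v -0.853 3.072 -2.105
v -1.564 1.987 -0.73
v -2.311 4.002 -2.125
v -3.022 2.917 -0.75
v -1.362 0.618 -1.684
v -1.038 0.262 -2.219
v 0.146 0.306 -1.531
v -0.178 0.662 -0.996
v -1 0.547 -2.302
v 0.184 0.591 -1.614
v -1.024 0.845 -2.279
v 0.159 0.888 -1.59
v -1.108 1.103 -2.152
v 0.076 1.146 -1.464
v -1.235 1.277 -1.944
v -0.051 1.321 -1.256
v -1.384 1.338 -1.692
v -0.2 1.381 -1.004
v -1.529 1.274 -1.438
v -0.345 1.317 -0.75
v -1.645 1.097 -1.227
v -0.462 1.14 -0.538
v -1.713 0.837 -1.095
v -0.529 0.88 -0.406
v -1.719 0.539 -1.064
v -0.536 0.582 -0.376
v -1.664 0.255 -1.141
v -0.481 0.298 -0.453
v -1.557 0.034 -1.312
v -0.373 0.077 -0.624
v -1.416 -0.087 -1.547
v -0.232 -0.043 -0.859
v -1.265 -0.085 -1.806
v -0.081 -0.041 -1.118
v -1.131 0.039 -2.044
v 0.052 0.082 -1.355
f 2 4 1
f 5 2 1
f 1 4 3
f 3 5 1
f 2 8 4
f 6 2 5
f 6 8 2
f 4 8 3
f 7 5 3
f 3 8 7
f 7 6 5
f 8 6 7
f 10 12 9
f 13 10 9
f 9 12 11
f 11 13 9
f 10 16 12
f 14 10 13
f 14 16 10
f 12 16 11
f 15 13 11
f 11 16 15
f 15 14 13
f 16 14 15
f 18 17 21
f 18 21 19
f 19 21 22
f 19 22 20
f 21 17 23
f 21 23 22
f 22 23 24
f 22 24 20
f 23 17 25
f 23 25 24
f 24 25 26
f 24 26 20
f 25 17 27
f 25 27 26
f 26 27 28
f 26 28 20
f 27 17 29
f 27 29 28
f 28 29 30
f 28 30 20
f 29 17 31
f 29 31 30
f 30 31 32
f 30 32 20
f 31 17 33
f 31 33 32
f 32 33 34
f 32 34 20
f 33 17 35
f 33 35 34
f 34 35 36
f 34 36 20
f 35 17 37
f 35 37 36
f 36 37 38
f 36 38 20
f 37 17 39
f 37 39 38
f 38 39 40
f 38 40 20
f 39 17 41
f 39 41 40
f 40 41 42
f 40 42 20
f 41 17 43
f 41 43 42
f 42 43 44
f 42 44 20
f 43 17 45
f 43 45 44
f 44 45 46
f 44 46 20
f 45 17 47
f 45 47 46
f 46 47 48
f 46 48 20
f 47 17 18
f 47 18 48
f 48 18 19
f 48 19 20
f 50 52 49
f 53 50 49
f 49 52 51
f 51 53 49
f 50 56 52
f 54 50 53
f 54 56 50
f 52 56 51
f 55 53 51
f 51 56 55
f 55 54 53
f 56 54 55
f 58 57 61
f 58 61 59
f 59 61 62
f 59 62 60
f 61 57 63
f 61 63 62
f 62 63 64
f 62 64 60
f 63 57 65
f 63 65 64
f 64 65 66
f 64 66 60
f 65 57 67
f 65 67 66
f 66 67 68
f 66 68 60
f 67 57 69
f 67 69 68
f 68 69 70
f 68 70 60
f 69 57 71
f 69 71 70
f 70 71 72
f 70 72 60
f 71 57 73
f 71 73 72
f 72 73 74
f 72 74 60
f 73 57 75
f 73 75 74
f 74 75 76
f 74 76 60
f 75 57 77
f 75 77 76
f 76 77 78
f 76 78 60
f 77 57 79
f 77 79 78
f 78 79 80
f 78 80 60
f 79 57 81
f 79 81 80
f 80 81 82
f 80 82 60
f 81 57 83
f 81 83 82
f 82 83 84
f 82 84 60
f 83 57 85
f 83 85 84
f 84 85 86
f 84 86 60
f 85 57 87
f 85 87 86
f 86 87 88
f 86 88 60
f 87 57 58
f 87 58 88
f 88 58 59
f 88 59 60



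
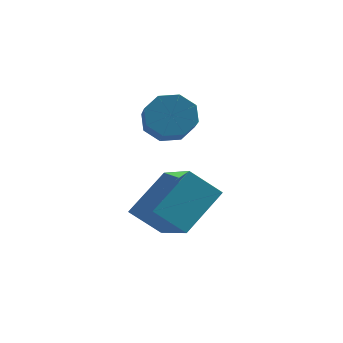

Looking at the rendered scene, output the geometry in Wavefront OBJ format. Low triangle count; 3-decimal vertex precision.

v 1.631 -0.185 -0.353
v 2.961 -1.67 0.477
v 2.382 1.214 0.944
v 3.712 -0.272 1.774
v 2.628 0.172 -1.314
v 3.958 -1.314 -0.484
v 3.379 1.57 -0.017
v 4.709 0.085 0.813
v 1.94 2.971 2.626
v 2.806 3.178 2.355
v 3.305 2.016 3.064
v 2.44 1.809 3.334
v 2.634 3.482 2.976
v 3.133 2.32 3.684
v 2.056 3.487 3.391
v 2.555 2.325 4.099
v 1.41 3.189 3.358
v 1.91 2.027 4.066
v 1.075 2.764 2.896
v 1.574 1.602 3.605
v 1.247 2.46 2.276
v 1.746 1.298 2.984
v 1.825 2.455 1.861
v 2.324 1.293 2.569
v 2.47 2.753 1.894
v 2.97 1.591 2.602
f 2 4 1
f 5 2 1
f 1 4 3
f 3 5 1
f 2 8 4
f 6 2 5
f 6 8 2
f 4 8 3
f 7 5 3
f 3 8 7
f 7 6 5
f 8 6 7
f 10 9 13
f 10 13 11
f 11 13 14
f 11 14 12
f 13 9 15
f 13 15 14
f 14 15 16
f 14 16 12
f 15 9 17
f 15 17 16
f 16 17 18
f 16 18 12
f 17 9 19
f 17 19 18
f 18 19 20
f 18 20 12
f 19 9 21
f 19 21 20
f 20 21 22
f 20 22 12
f 21 9 23
f 21 23 22
f 22 23 24
f 22 24 12
f 23 9 25
f 23 25 24
f 24 25 26
f 24 26 12
f 25 9 10
f 25 10 26
f 26 10 11
f 26 11 12



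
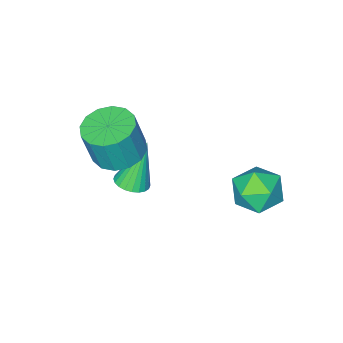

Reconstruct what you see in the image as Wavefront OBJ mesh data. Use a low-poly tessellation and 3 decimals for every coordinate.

v 1.545 -0.325 3.006
v 2.357 -0.592 2.795
v 2.686 -0.702 4.203
v 1.875 -0.435 4.414
v 2.386 -0.138 2.824
v 2.715 -0.248 4.232
v 2.189 0.265 2.901
v 2.519 0.155 4.309
v 1.821 0.511 3.007
v 2.15 0.401 4.415
v 1.378 0.532 3.112
v 1.708 0.422 4.52
v 0.98 0.324 3.189
v 1.31 0.214 4.597
v 0.734 -0.058 3.217
v 1.063 -0.168 4.625
v 0.705 -0.512 3.188
v 1.034 -0.622 4.596
v 0.901 -0.915 3.111
v 1.231 -1.025 4.519
v 1.27 -1.161 3.005
v 1.599 -1.271 4.413
v 1.712 -1.182 2.9
v 2.042 -1.292 4.308
v 2.11 -0.974 2.823
v 2.44 -1.084 4.231
v -2.273 2.815 1.609
v -1.99 3.294 0.87
v -1.17 1.826 1.39
v -0.887 2.305 0.651
v -0.787 2.662 1.499
v -1.469 3.273 1.634
v -1.691 1.847 0.626
v -2.373 2.458 0.761
v -1.631 2.696 0.262
v -1.072 3.199 0.801
v -2.088 1.921 1.459
v -1.529 2.424 1.998
v 0.373 -1.233 -0.331
v 0.81 -1.627 -0.17
v -0.253 -1.207 1.431
v 0.919 -1.419 -0.134
v 0.946 -1.183 -0.128
v 0.886 -0.954 -0.153
v 0.747 -0.768 -0.205
v 0.552 -0.652 -0.276
v 0.329 -0.625 -0.356
v 0.113 -0.69 -0.431
v -0.063 -0.838 -0.492
v -0.173 -1.046 -0.528
v -0.2 -1.283 -0.534
v -0.139 -1.512 -0.509
v -0.001 -1.698 -0.457
v 0.195 -1.814 -0.386
v 0.417 -1.841 -0.306
v 0.633 -1.775 -0.23
f 2 1 5
f 2 5 3
f 3 5 6
f 3 6 4
f 5 1 7
f 5 7 6
f 6 7 8
f 6 8 4
f 7 1 9
f 7 9 8
f 8 9 10
f 8 10 4
f 9 1 11
f 9 11 10
f 10 11 12
f 10 12 4
f 11 1 13
f 11 13 12
f 12 13 14
f 12 14 4
f 13 1 15
f 13 15 14
f 14 15 16
f 14 16 4
f 15 1 17
f 15 17 16
f 16 17 18
f 16 18 4
f 17 1 19
f 17 19 18
f 18 19 20
f 18 20 4
f 19 1 21
f 19 21 20
f 20 21 22
f 20 22 4
f 21 1 23
f 21 23 22
f 22 23 24
f 22 24 4
f 23 1 25
f 23 25 24
f 24 25 26
f 24 26 4
f 25 1 2
f 25 2 26
f 26 2 3
f 26 3 4
f 27 38 32
f 27 32 28
f 27 28 34
f 27 34 37
f 27 37 38
f 28 32 36
f 32 38 31
f 38 37 29
f 37 34 33
f 34 28 35
f 30 36 31
f 30 31 29
f 30 29 33
f 30 33 35
f 30 35 36
f 31 36 32
f 29 31 38
f 33 29 37
f 35 33 34
f 36 35 28
f 40 39 42
f 40 42 41
f 42 39 43
f 42 43 41
f 43 39 44
f 43 44 41
f 44 39 45
f 44 45 41
f 45 39 46
f 45 46 41
f 46 39 47
f 46 47 41
f 47 39 48
f 47 48 41
f 48 39 49
f 48 49 41
f 49 39 50
f 49 50 41
f 50 39 51
f 50 51 41
f 51 39 52
f 51 52 41
f 52 39 53
f 52 53 41
f 53 39 54
f 53 54 41
f 54 39 55
f 54 55 41
f 55 39 56
f 55 56 41
f 56 39 40
f 56 40 41

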